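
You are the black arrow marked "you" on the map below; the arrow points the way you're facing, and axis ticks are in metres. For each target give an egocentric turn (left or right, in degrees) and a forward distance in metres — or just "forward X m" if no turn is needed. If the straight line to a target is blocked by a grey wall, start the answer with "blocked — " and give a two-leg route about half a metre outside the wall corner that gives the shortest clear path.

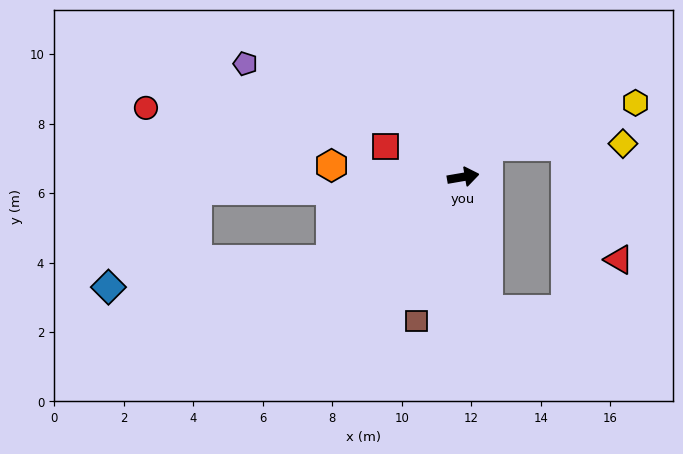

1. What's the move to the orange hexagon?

turn left 165°, forward 3.8 m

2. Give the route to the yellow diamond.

blocked — turn left 41°, forward 1.1 m, then turn right 50°, forward 3.9 m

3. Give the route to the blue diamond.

blocked — turn right 158°, forward 4.5 m, then turn right 25°, forward 6.4 m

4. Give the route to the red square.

turn left 149°, forward 2.4 m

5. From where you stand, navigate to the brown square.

turn right 118°, forward 4.4 m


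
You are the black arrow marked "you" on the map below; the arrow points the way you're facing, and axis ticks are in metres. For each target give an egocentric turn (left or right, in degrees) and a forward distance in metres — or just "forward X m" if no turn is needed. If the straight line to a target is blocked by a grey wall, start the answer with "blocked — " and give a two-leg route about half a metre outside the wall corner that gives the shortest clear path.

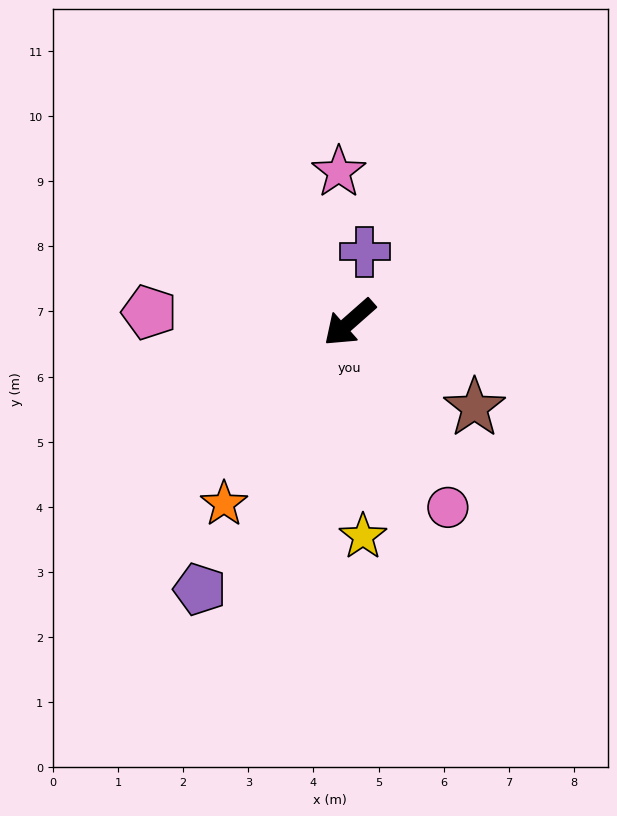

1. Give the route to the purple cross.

turn right 144°, forward 1.1 m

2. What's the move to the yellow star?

turn left 52°, forward 3.3 m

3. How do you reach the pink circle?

turn left 77°, forward 3.2 m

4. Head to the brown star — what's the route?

turn left 104°, forward 2.3 m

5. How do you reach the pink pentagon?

turn right 44°, forward 3.1 m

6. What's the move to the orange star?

turn left 14°, forward 3.4 m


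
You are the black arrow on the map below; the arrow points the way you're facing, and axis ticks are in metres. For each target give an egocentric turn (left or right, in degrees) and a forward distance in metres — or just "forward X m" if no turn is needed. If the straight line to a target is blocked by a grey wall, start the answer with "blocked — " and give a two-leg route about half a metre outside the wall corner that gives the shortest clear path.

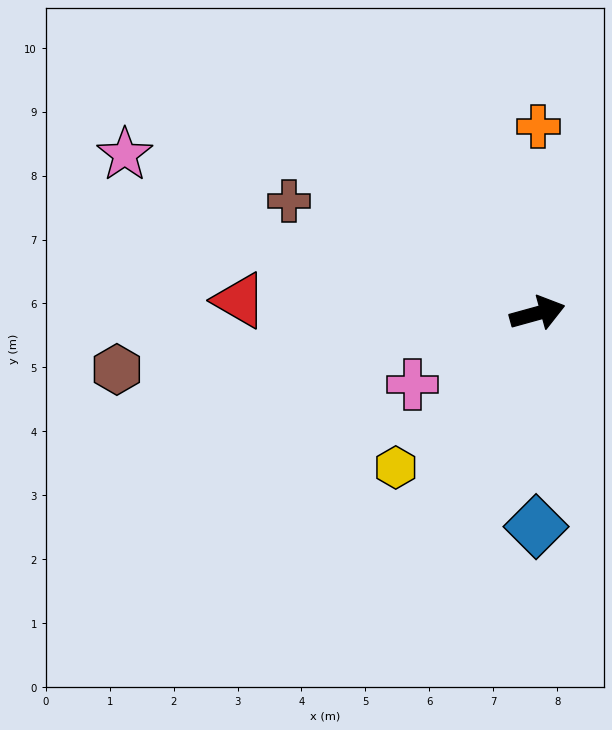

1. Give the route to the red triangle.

turn left 162°, forward 4.7 m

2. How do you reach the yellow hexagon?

turn right 148°, forward 3.3 m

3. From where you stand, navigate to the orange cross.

turn left 74°, forward 2.9 m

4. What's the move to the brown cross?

turn left 140°, forward 4.3 m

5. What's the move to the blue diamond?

turn right 106°, forward 3.3 m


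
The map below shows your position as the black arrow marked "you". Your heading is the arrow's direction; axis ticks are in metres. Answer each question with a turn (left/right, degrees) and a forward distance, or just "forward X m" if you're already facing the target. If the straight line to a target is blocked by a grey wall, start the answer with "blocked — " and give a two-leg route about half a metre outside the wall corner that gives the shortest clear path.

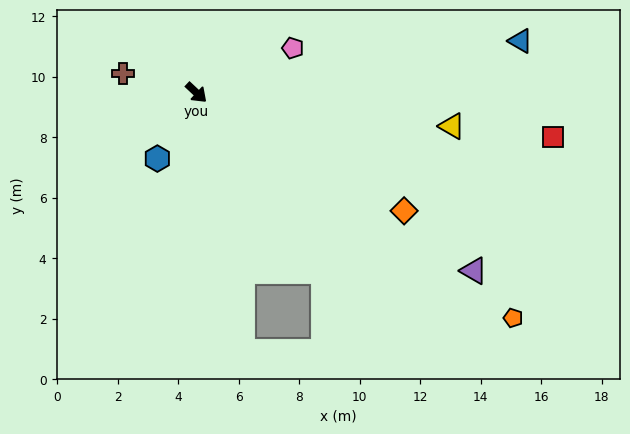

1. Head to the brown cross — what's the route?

turn right 152°, forward 2.5 m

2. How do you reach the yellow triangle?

turn left 36°, forward 8.5 m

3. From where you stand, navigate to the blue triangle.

turn left 52°, forward 10.8 m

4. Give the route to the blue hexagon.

turn right 77°, forward 2.5 m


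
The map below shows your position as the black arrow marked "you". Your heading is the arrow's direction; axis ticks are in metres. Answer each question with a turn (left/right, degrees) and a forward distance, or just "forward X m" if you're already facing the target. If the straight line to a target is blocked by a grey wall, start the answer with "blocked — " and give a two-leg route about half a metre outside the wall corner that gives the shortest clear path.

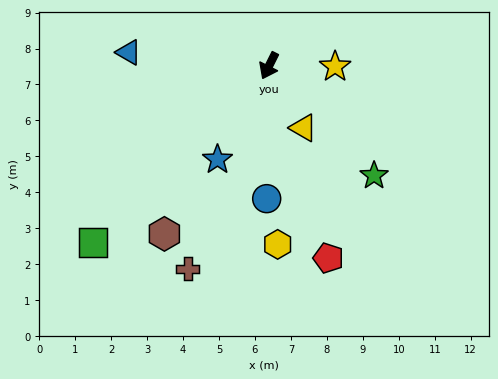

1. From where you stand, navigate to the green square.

turn right 18°, forward 6.9 m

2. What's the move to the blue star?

turn right 2°, forward 3.0 m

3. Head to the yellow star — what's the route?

turn left 116°, forward 1.8 m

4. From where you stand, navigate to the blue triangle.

turn right 69°, forward 3.9 m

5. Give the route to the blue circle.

turn left 26°, forward 3.7 m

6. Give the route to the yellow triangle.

turn left 55°, forward 2.0 m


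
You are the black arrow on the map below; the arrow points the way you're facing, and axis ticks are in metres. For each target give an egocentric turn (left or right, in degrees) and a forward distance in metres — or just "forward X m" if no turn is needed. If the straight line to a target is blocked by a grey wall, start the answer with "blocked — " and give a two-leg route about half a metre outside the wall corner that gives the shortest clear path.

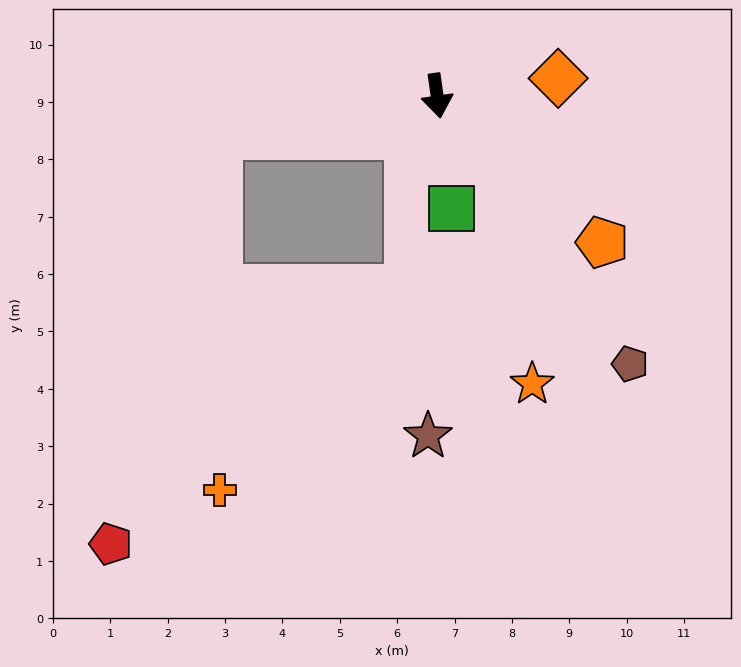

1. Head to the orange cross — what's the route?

blocked — turn right 88°, forward 3.9 m, then turn left 80°, forward 6.2 m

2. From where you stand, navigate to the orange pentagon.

turn left 40°, forward 3.8 m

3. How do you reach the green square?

forward 2.0 m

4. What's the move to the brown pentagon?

turn left 28°, forward 5.8 m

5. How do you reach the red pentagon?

blocked — turn right 88°, forward 3.9 m, then turn left 65°, forward 7.4 m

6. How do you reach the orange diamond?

turn left 90°, forward 2.1 m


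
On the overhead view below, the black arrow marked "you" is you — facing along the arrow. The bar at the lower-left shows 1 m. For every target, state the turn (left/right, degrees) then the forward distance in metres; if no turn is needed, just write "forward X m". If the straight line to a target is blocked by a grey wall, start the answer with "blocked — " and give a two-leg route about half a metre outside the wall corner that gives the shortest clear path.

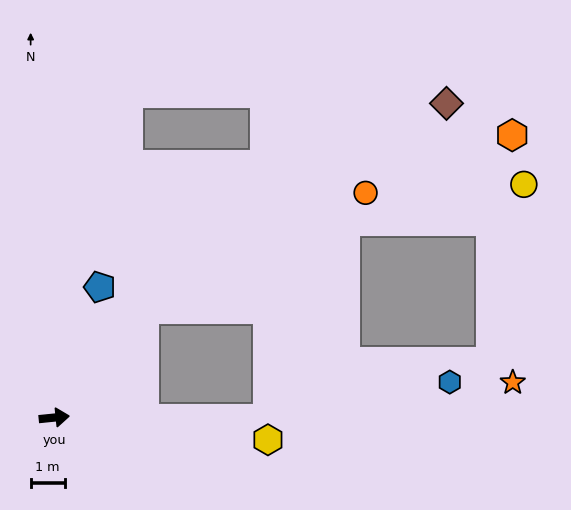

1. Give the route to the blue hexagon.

blocked — turn right 6°, forward 6.3 m, then turn left 11°, forward 5.5 m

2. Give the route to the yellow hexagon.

turn right 12°, forward 6.3 m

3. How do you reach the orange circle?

blocked — turn left 44°, forward 4.1 m, then turn right 22°, forward 7.4 m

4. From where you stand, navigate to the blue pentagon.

turn left 65°, forward 4.1 m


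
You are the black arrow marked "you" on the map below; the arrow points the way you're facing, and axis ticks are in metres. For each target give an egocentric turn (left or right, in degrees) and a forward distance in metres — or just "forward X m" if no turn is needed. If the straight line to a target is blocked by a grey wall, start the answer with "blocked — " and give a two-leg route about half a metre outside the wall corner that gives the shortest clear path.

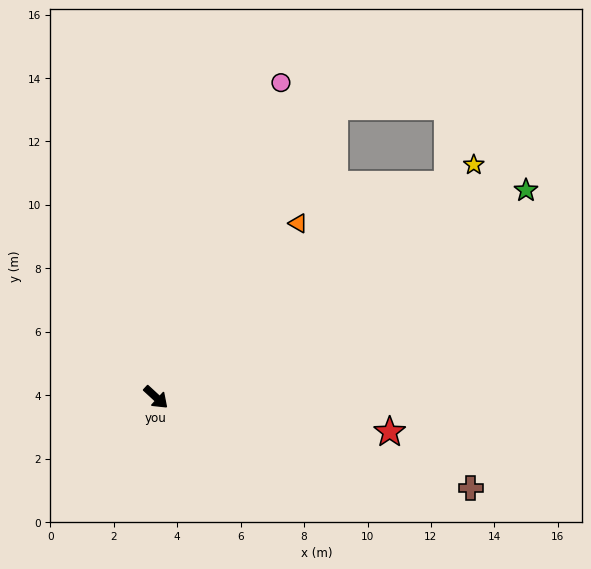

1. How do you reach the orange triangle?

turn left 93°, forward 7.1 m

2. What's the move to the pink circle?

turn left 111°, forward 10.7 m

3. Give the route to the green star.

turn left 72°, forward 13.4 m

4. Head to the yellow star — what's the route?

turn left 79°, forward 12.4 m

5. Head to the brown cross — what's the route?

turn left 26°, forward 10.3 m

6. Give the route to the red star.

turn left 34°, forward 7.5 m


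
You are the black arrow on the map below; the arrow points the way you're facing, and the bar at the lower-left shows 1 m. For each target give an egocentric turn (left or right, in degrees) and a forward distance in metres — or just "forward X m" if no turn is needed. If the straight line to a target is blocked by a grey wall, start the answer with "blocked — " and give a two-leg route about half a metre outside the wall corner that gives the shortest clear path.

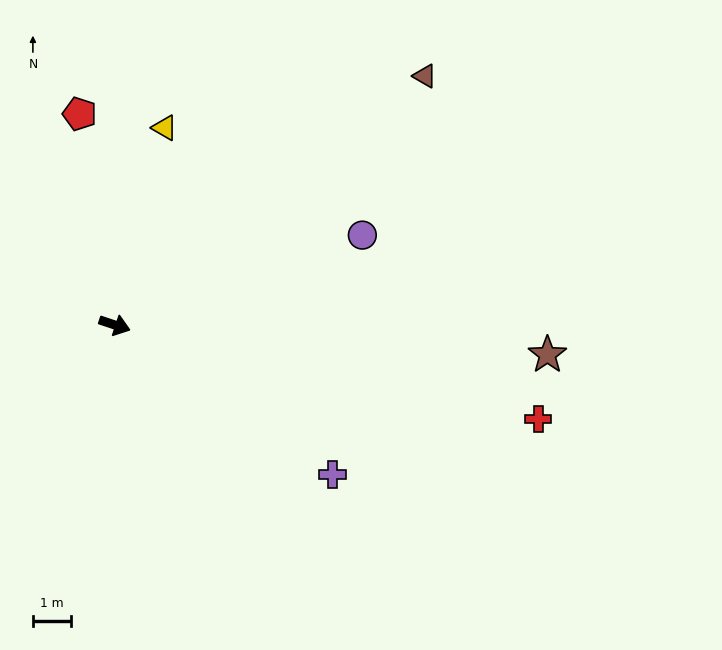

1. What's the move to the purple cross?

turn right 16°, forward 6.9 m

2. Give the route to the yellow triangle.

turn left 94°, forward 5.3 m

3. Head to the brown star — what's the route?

turn left 15°, forward 11.3 m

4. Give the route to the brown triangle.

turn left 57°, forward 10.3 m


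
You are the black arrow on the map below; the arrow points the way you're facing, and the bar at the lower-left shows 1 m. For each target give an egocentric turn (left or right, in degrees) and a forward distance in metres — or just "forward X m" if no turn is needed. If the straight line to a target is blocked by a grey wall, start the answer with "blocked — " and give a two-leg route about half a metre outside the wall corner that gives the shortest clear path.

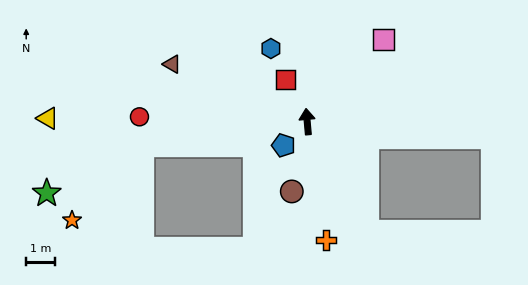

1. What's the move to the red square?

turn left 22°, forward 1.7 m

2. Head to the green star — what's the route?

blocked — turn left 93°, forward 5.8 m, then turn left 18°, forward 3.7 m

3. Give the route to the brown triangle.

turn left 62°, forward 5.1 m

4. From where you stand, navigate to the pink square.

turn right 48°, forward 3.9 m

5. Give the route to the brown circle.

turn left 162°, forward 2.5 m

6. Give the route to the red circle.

turn left 83°, forward 5.8 m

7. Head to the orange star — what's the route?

blocked — turn left 93°, forward 5.8 m, then turn left 39°, forward 3.6 m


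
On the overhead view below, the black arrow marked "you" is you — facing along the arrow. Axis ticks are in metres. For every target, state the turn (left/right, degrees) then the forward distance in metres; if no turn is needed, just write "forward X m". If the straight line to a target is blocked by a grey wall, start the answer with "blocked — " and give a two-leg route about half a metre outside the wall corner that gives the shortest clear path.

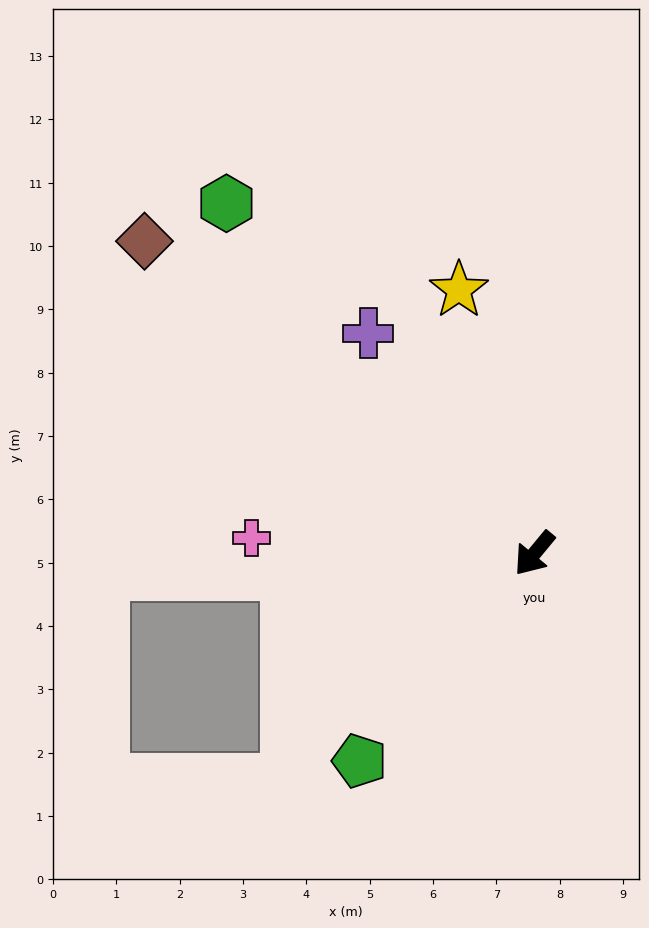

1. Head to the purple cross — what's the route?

turn right 103°, forward 4.4 m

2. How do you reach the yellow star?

turn right 124°, forward 4.3 m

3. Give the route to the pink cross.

turn right 53°, forward 4.5 m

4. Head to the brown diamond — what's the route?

turn right 89°, forward 7.9 m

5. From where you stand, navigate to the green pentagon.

forward 4.3 m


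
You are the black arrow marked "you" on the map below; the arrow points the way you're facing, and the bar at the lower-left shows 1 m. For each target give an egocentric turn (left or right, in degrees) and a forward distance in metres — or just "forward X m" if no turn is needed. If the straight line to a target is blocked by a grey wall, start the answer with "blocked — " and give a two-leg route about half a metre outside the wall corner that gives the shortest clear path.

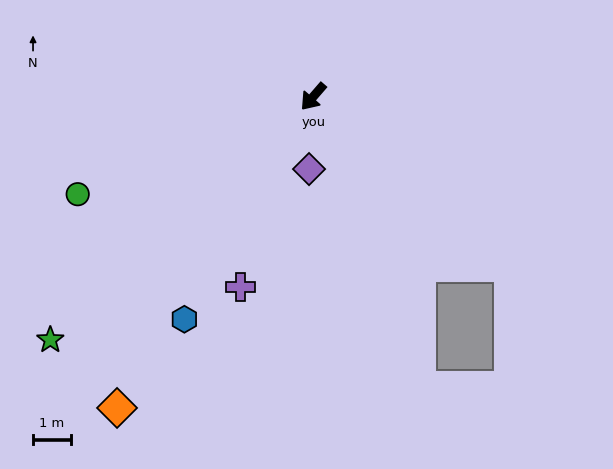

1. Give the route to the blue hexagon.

turn left 11°, forward 6.8 m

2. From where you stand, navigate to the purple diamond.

turn left 38°, forward 1.9 m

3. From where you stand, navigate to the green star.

turn right 6°, forward 9.5 m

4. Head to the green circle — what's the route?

turn right 27°, forward 6.7 m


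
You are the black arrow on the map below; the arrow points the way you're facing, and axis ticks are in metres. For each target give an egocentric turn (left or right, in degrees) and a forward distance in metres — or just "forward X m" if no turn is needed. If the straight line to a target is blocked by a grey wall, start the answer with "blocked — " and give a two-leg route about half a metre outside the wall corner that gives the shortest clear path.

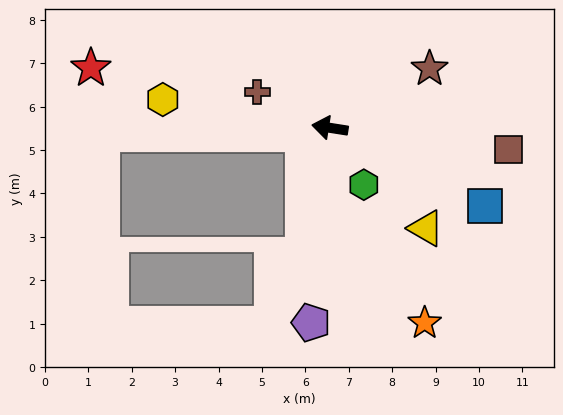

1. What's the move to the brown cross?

turn right 18°, forward 1.9 m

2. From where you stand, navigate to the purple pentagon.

turn left 93°, forward 4.5 m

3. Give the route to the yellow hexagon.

forward 3.9 m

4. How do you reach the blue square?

turn left 162°, forward 4.0 m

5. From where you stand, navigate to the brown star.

turn right 140°, forward 2.7 m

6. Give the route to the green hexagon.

turn left 130°, forward 1.5 m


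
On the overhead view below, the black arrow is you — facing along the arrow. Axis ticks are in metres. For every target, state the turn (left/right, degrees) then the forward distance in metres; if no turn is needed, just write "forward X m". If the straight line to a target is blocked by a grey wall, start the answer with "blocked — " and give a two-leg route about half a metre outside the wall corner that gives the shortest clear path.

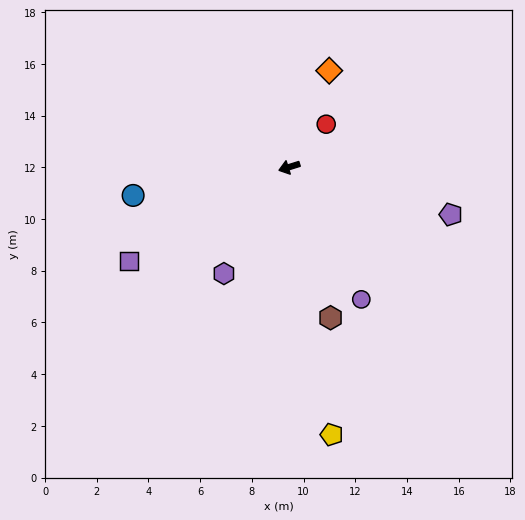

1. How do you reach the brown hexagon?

turn left 88°, forward 6.0 m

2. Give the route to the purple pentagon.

turn left 146°, forward 6.5 m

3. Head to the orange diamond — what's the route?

turn right 130°, forward 4.0 m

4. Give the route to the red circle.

turn right 148°, forward 2.2 m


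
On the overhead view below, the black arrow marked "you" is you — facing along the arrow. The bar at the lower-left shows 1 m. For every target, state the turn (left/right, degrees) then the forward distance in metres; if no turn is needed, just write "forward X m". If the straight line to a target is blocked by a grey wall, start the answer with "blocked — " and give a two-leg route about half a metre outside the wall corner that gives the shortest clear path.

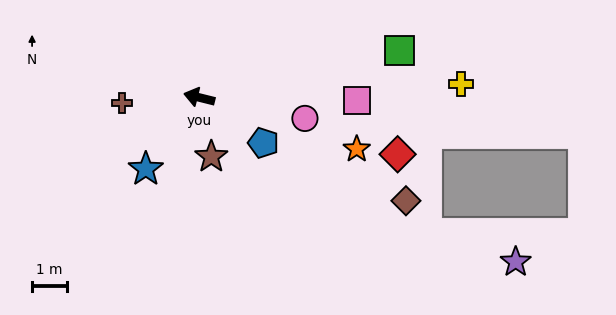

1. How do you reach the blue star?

turn left 67°, forward 2.5 m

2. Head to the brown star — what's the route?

turn left 116°, forward 1.7 m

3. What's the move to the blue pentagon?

turn left 159°, forward 2.2 m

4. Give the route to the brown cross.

turn left 18°, forward 2.2 m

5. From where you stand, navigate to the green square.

turn right 153°, forward 5.8 m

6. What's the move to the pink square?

turn right 167°, forward 4.5 m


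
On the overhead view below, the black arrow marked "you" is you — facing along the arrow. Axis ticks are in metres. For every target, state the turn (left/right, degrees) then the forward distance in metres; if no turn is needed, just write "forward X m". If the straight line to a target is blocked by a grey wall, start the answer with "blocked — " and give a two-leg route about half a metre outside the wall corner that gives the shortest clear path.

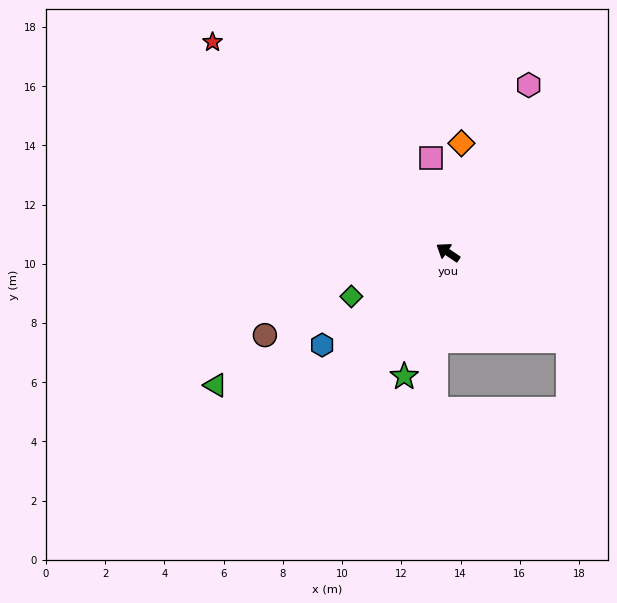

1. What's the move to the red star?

turn right 8°, forward 10.7 m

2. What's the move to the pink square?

turn right 46°, forward 3.2 m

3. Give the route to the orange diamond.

turn right 63°, forward 3.7 m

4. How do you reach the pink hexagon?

turn right 82°, forward 6.3 m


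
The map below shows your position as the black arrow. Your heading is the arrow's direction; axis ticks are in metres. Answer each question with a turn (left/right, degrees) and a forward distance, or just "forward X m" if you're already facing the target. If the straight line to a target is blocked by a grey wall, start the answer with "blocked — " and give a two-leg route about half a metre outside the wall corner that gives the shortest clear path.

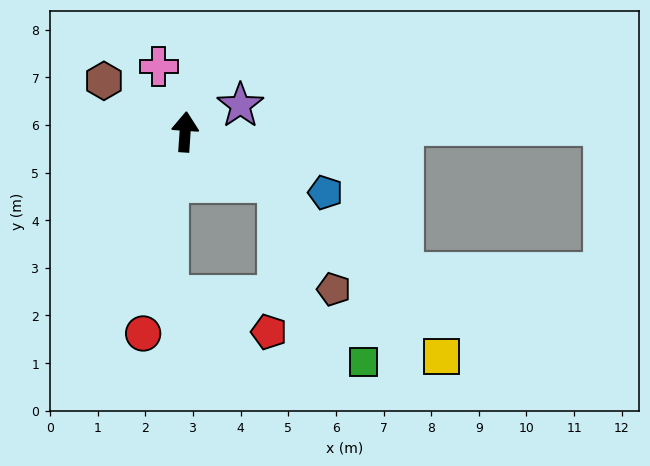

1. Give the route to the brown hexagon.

turn left 62°, forward 2.0 m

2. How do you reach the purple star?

turn right 61°, forward 1.3 m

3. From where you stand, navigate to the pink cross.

turn left 26°, forward 1.5 m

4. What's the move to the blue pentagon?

turn right 110°, forward 3.2 m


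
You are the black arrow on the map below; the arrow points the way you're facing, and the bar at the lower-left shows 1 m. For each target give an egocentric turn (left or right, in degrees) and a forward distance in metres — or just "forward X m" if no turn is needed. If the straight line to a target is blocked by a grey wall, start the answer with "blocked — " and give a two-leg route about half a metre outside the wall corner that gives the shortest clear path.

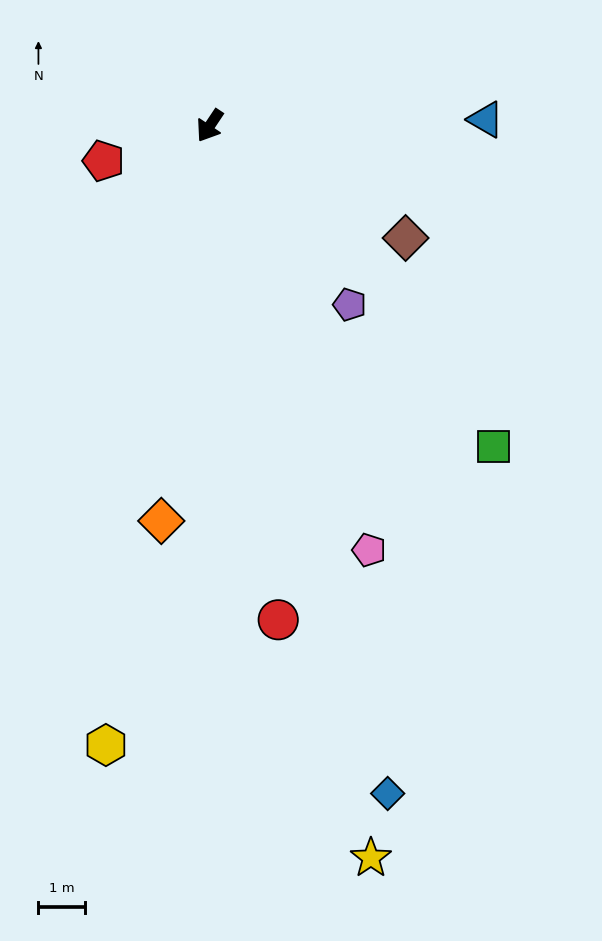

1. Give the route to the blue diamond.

turn left 49°, forward 14.9 m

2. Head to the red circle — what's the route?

turn left 42°, forward 10.7 m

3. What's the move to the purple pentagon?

turn left 72°, forward 4.9 m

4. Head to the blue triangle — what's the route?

turn left 125°, forward 5.9 m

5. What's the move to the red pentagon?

turn right 38°, forward 2.4 m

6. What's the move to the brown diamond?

turn left 94°, forward 4.9 m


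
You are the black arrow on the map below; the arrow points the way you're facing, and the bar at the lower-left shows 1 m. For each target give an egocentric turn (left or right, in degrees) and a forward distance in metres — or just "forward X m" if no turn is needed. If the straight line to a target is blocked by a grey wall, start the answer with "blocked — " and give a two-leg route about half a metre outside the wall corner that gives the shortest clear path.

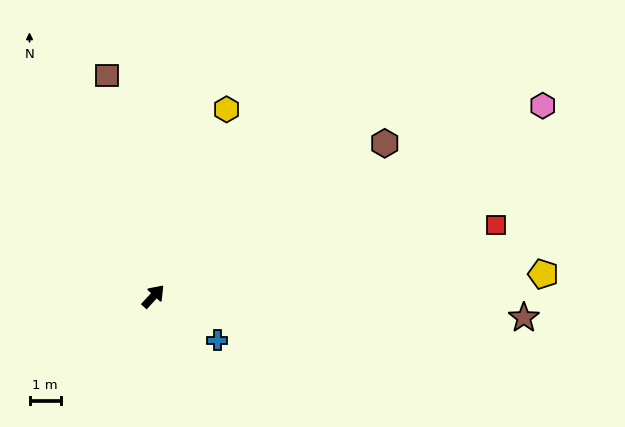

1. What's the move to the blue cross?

turn right 82°, forward 2.5 m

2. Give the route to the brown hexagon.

turn right 14°, forward 8.8 m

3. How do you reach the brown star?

turn right 51°, forward 11.8 m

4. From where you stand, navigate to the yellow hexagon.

turn left 21°, forward 6.4 m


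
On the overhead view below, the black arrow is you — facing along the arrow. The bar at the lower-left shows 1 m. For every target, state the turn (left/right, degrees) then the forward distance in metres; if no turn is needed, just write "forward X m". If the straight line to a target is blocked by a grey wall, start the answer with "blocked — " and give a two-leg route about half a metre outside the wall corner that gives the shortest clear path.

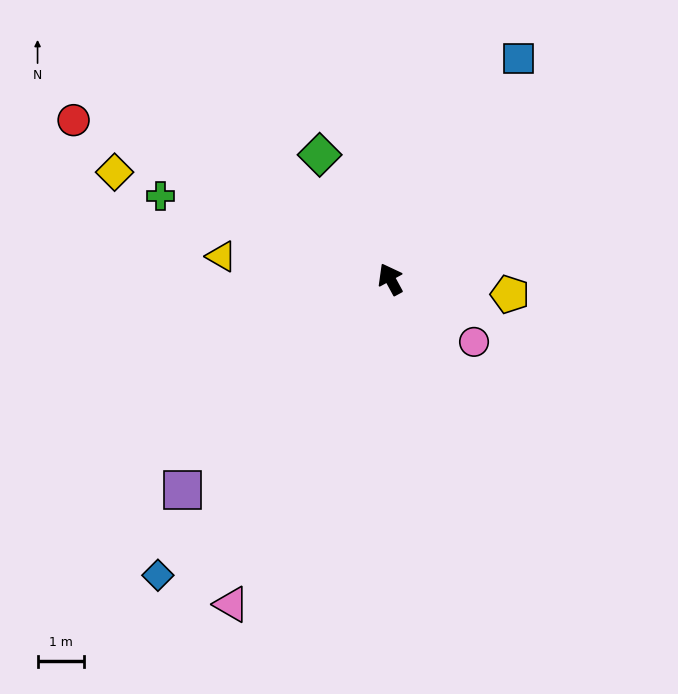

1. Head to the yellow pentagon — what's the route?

turn right 126°, forward 2.6 m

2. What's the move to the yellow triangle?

turn left 54°, forward 3.7 m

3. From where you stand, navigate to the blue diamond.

turn left 113°, forward 8.2 m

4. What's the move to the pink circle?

turn right 155°, forward 2.3 m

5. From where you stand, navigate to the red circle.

turn left 35°, forward 7.7 m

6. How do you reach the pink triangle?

turn left 125°, forward 7.8 m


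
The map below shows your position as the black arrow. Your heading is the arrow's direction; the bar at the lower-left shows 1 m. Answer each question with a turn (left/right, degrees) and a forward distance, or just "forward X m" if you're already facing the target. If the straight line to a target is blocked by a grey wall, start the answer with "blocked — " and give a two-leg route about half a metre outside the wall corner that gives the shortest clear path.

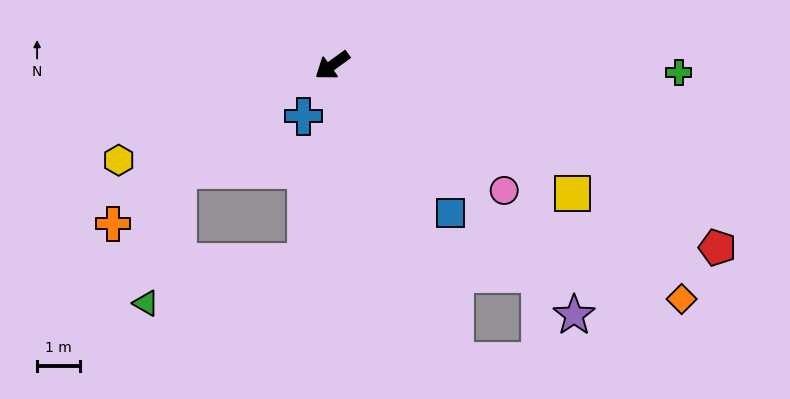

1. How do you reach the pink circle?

turn left 108°, forward 4.9 m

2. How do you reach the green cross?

turn left 143°, forward 8.0 m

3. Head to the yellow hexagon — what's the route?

turn right 12°, forward 5.4 m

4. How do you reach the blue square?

turn left 93°, forward 4.4 m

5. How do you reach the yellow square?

turn left 116°, forward 6.3 m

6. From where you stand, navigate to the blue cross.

turn left 25°, forward 1.3 m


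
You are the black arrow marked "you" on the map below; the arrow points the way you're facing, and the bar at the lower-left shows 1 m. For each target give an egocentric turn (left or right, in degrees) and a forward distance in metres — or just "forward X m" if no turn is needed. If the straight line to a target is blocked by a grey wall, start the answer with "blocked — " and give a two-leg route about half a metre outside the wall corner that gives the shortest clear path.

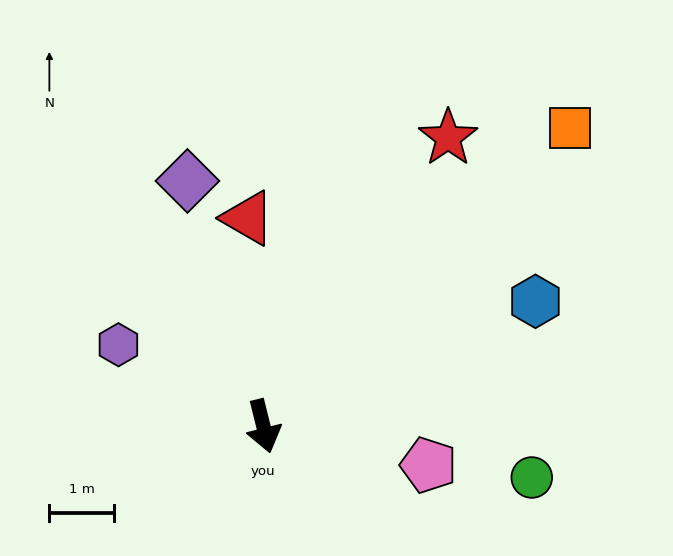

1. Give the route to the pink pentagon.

turn left 63°, forward 2.6 m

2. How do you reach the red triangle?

turn left 170°, forward 3.2 m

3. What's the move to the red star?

turn left 133°, forward 5.3 m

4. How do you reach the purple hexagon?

turn right 133°, forward 2.6 m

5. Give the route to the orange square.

turn left 120°, forward 6.6 m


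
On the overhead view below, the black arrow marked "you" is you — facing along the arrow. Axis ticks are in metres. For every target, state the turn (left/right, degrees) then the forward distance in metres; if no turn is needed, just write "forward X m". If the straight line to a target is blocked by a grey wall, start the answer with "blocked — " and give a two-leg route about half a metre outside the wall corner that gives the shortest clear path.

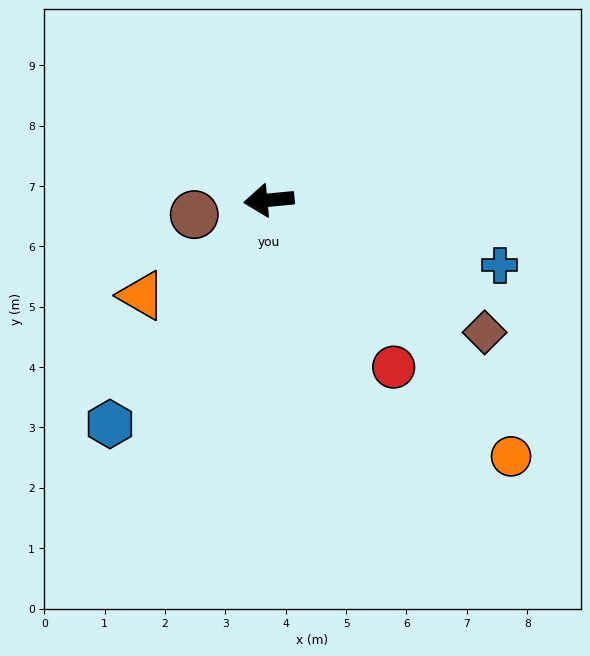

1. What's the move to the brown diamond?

turn left 143°, forward 4.2 m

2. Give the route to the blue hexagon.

turn left 49°, forward 4.5 m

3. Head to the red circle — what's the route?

turn left 121°, forward 3.5 m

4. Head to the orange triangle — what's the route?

turn left 31°, forward 2.6 m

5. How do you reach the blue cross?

turn left 159°, forward 4.0 m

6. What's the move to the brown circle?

turn left 6°, forward 1.3 m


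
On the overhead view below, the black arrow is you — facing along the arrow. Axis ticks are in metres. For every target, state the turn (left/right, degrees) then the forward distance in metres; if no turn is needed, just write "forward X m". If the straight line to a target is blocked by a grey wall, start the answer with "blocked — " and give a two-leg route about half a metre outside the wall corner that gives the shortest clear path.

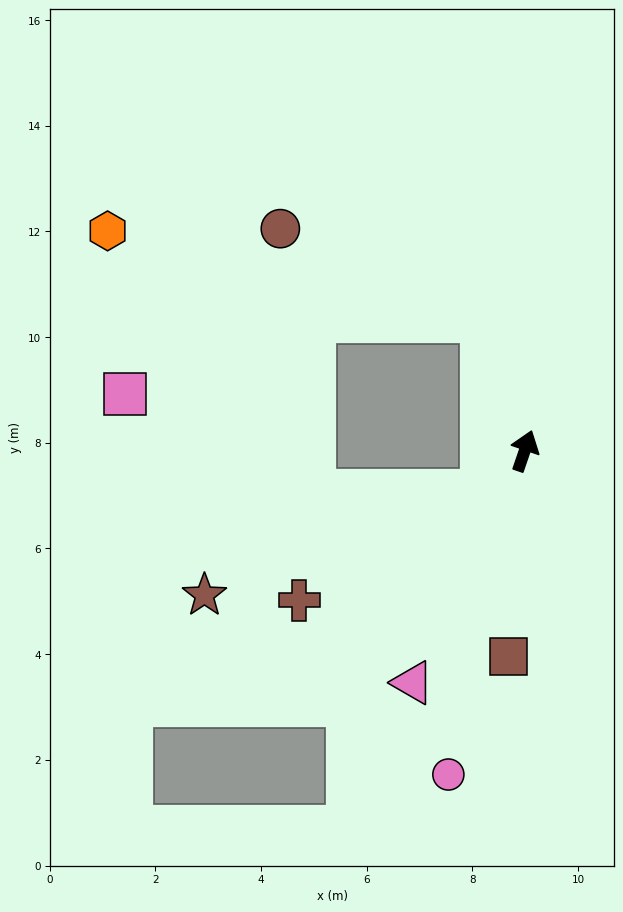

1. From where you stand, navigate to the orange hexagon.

blocked — turn left 37°, forward 2.6 m, then turn left 58°, forward 7.3 m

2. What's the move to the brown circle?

blocked — turn left 37°, forward 2.6 m, then turn left 48°, forward 4.2 m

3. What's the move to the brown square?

turn right 166°, forward 3.9 m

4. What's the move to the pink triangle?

turn left 173°, forward 4.9 m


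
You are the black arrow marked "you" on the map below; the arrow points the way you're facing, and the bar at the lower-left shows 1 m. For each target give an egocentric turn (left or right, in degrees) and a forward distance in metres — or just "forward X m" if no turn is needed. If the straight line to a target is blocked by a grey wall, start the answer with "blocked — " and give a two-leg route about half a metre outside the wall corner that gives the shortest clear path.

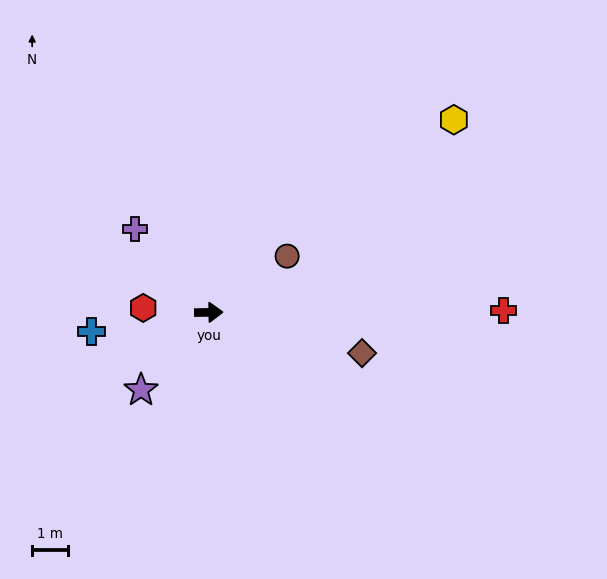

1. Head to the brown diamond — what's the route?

turn right 16°, forward 4.5 m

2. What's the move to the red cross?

forward 8.3 m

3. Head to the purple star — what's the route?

turn right 132°, forward 2.9 m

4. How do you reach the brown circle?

turn left 35°, forward 2.7 m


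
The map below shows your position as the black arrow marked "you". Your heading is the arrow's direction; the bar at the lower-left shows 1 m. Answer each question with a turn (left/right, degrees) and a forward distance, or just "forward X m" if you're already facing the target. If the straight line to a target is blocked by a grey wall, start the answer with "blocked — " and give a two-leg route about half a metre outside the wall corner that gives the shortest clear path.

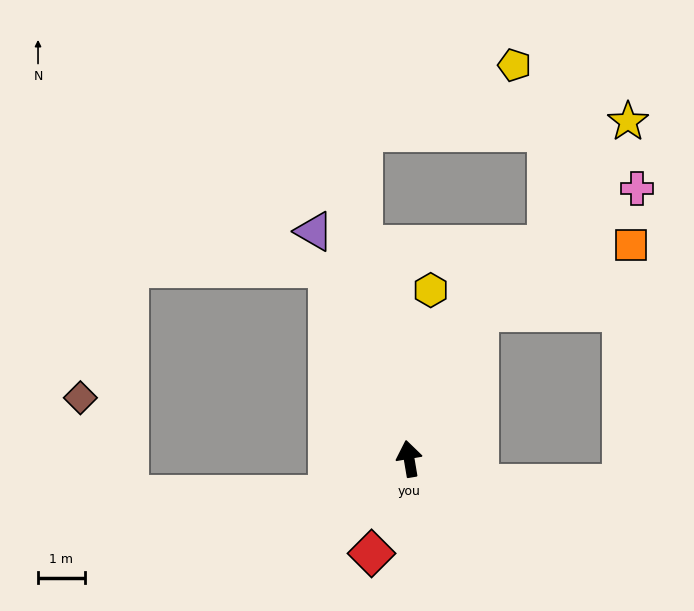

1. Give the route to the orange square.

blocked — turn right 35°, forward 3.5 m, then turn right 41°, forward 3.6 m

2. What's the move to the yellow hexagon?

turn right 17°, forward 3.6 m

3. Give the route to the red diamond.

turn left 149°, forward 2.2 m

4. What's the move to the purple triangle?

turn left 13°, forward 5.3 m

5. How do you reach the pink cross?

blocked — turn right 35°, forward 3.5 m, then turn right 27°, forward 4.3 m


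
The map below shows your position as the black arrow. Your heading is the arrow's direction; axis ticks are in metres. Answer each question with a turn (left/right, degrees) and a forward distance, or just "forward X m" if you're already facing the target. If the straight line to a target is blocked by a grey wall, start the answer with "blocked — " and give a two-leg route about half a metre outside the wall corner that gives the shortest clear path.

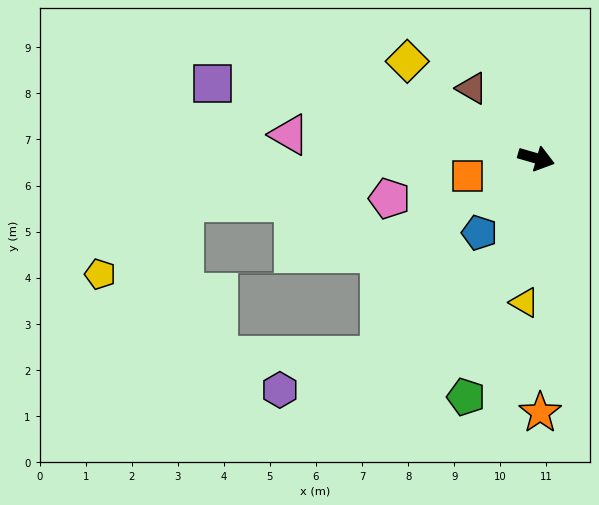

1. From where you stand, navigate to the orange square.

turn right 149°, forward 1.5 m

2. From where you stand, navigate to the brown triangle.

turn left 149°, forward 2.1 m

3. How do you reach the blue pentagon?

turn right 111°, forward 2.0 m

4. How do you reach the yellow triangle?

turn right 79°, forward 3.1 m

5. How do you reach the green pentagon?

turn right 90°, forward 5.4 m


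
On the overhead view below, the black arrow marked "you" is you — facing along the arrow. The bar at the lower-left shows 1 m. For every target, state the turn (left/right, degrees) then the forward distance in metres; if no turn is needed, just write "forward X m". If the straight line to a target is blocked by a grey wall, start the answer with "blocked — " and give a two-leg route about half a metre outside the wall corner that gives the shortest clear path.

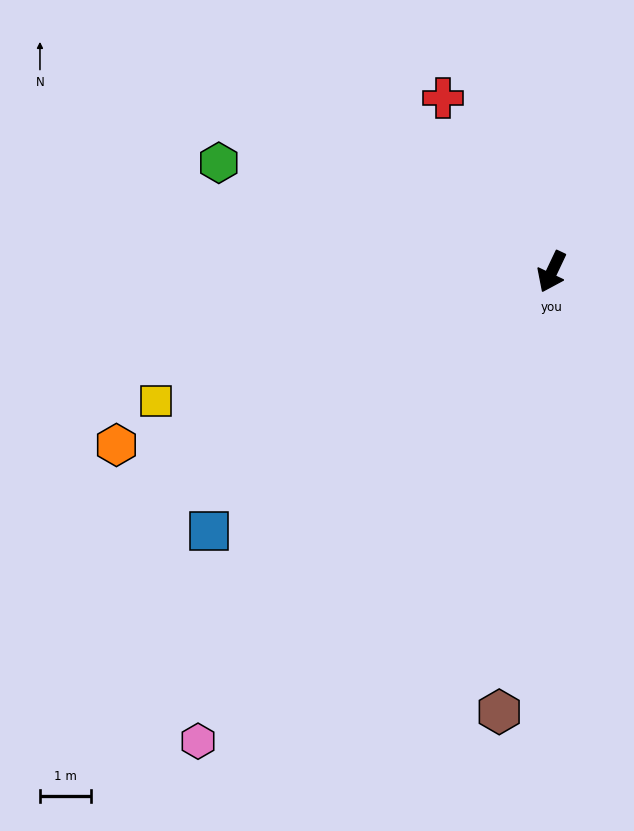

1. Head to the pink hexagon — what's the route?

turn right 12°, forward 11.6 m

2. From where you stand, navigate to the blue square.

turn right 28°, forward 8.5 m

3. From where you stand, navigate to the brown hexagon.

turn left 19°, forward 8.7 m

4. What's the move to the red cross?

turn right 123°, forward 4.0 m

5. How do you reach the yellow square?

turn right 47°, forward 8.2 m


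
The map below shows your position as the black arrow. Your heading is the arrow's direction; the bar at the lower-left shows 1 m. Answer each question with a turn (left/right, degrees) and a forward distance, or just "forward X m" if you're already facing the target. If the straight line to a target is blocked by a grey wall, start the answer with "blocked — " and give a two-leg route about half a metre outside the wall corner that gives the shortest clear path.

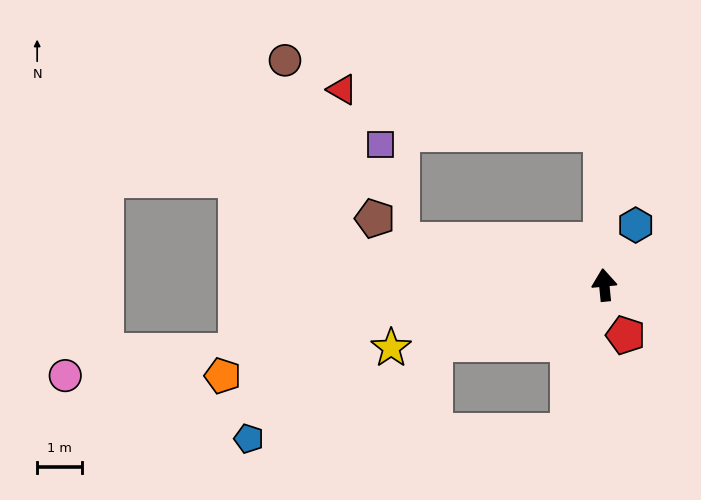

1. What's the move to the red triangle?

blocked — turn right 5°, forward 3.4 m, then turn left 80°, forward 5.9 m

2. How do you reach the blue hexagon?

turn right 33°, forward 1.5 m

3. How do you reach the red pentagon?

turn right 163°, forward 1.2 m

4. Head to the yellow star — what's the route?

turn left 101°, forward 5.0 m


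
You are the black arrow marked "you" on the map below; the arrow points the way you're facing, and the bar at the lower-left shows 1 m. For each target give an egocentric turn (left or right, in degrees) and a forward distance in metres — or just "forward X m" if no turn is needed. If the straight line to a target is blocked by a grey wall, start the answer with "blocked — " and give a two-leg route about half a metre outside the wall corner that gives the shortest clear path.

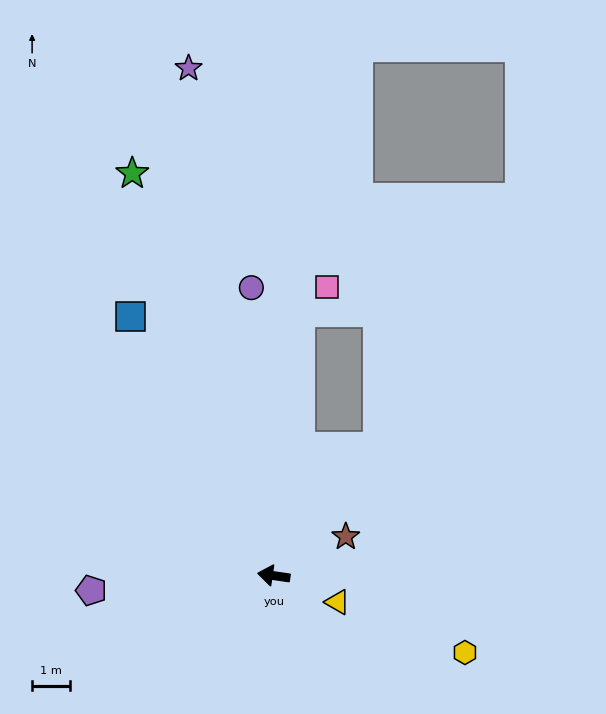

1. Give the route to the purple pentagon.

turn left 13°, forward 4.8 m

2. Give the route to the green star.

turn right 62°, forward 11.1 m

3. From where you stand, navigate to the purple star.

turn right 72°, forward 13.4 m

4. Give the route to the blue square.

turn right 53°, forward 7.7 m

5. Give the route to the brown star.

turn right 143°, forward 2.1 m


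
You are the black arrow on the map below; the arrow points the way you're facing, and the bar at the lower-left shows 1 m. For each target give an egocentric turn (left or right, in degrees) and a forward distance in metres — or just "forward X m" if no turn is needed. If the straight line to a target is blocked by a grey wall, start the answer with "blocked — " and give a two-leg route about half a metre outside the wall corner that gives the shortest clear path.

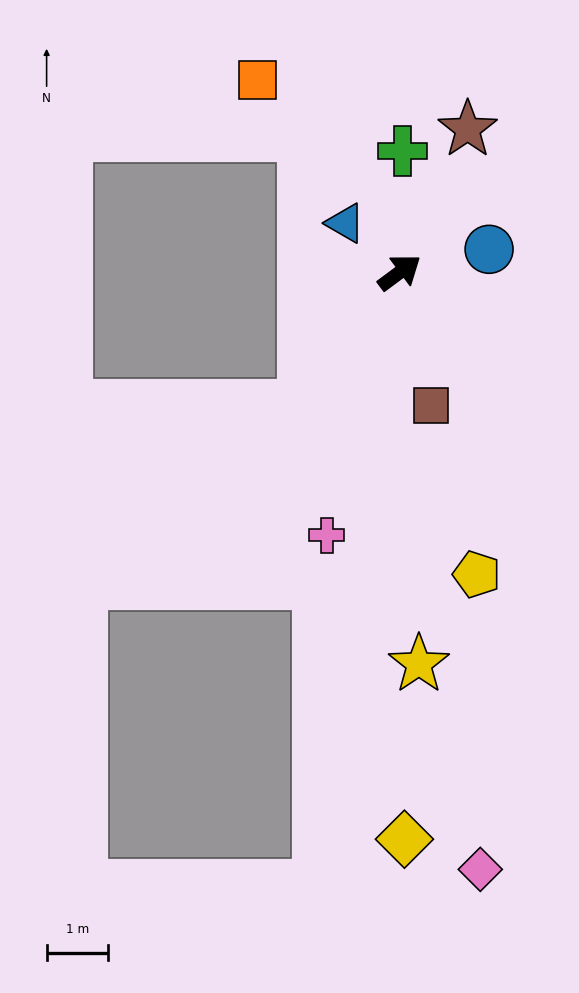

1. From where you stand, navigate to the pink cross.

turn right 142°, forward 4.4 m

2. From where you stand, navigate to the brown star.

turn left 28°, forward 2.6 m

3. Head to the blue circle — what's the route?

turn right 22°, forward 1.5 m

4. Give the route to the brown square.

turn right 113°, forward 2.2 m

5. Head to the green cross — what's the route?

turn left 52°, forward 2.0 m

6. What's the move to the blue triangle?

turn left 101°, forward 1.2 m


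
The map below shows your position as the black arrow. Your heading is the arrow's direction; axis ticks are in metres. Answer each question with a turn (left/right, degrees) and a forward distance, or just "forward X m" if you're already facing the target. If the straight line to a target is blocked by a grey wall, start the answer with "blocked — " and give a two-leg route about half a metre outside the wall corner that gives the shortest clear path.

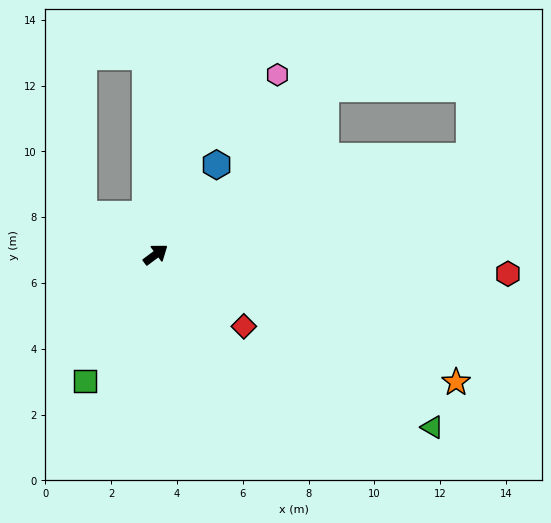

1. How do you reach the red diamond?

turn right 76°, forward 3.5 m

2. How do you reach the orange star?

turn right 60°, forward 9.9 m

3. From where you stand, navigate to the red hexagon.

turn right 40°, forward 10.7 m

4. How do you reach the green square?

turn right 156°, forward 4.4 m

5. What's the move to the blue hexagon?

turn left 19°, forward 3.3 m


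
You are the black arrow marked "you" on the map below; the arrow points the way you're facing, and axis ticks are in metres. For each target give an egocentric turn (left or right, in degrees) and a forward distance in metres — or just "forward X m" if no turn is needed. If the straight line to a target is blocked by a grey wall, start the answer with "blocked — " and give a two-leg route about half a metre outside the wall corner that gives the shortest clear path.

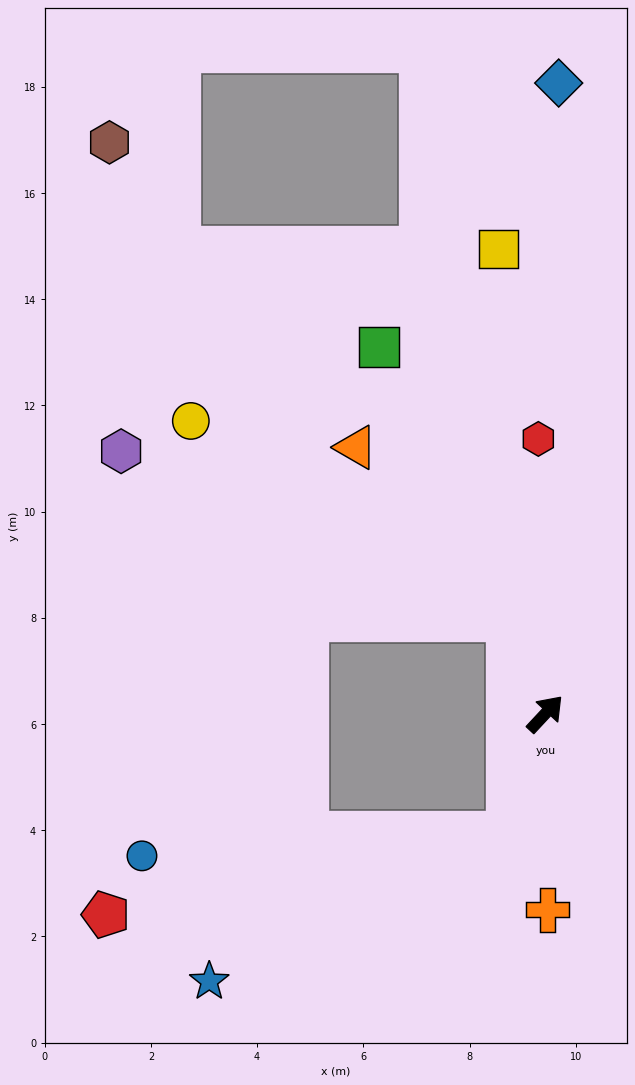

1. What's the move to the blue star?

blocked — turn right 154°, forward 2.4 m, then turn right 47°, forward 6.3 m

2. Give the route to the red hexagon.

turn left 44°, forward 5.2 m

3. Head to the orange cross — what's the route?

turn right 136°, forward 3.7 m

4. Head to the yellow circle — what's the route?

blocked — turn left 64°, forward 1.9 m, then turn left 37°, forward 7.1 m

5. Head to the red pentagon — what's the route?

blocked — turn right 154°, forward 2.4 m, then turn right 62°, forward 7.7 m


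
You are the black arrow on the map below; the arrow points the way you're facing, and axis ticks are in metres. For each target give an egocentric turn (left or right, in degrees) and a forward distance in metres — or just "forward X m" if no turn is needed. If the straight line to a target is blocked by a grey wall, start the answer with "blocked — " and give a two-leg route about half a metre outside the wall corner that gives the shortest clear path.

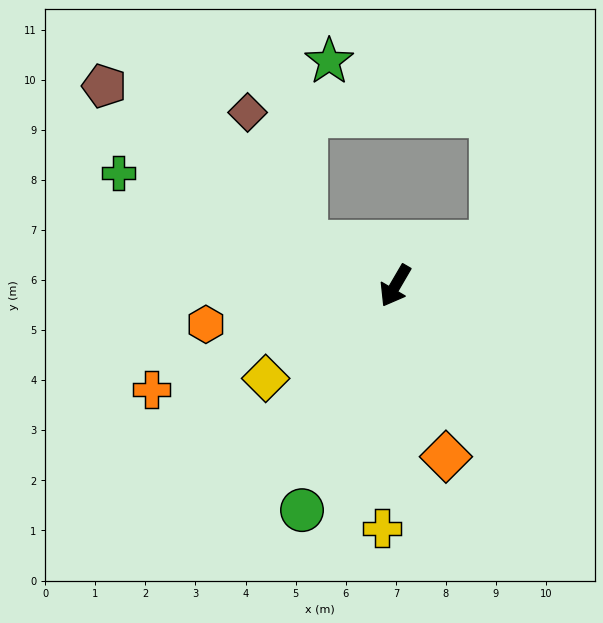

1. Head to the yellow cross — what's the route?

turn left 27°, forward 4.8 m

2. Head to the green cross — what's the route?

turn right 82°, forward 6.0 m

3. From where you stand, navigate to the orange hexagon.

turn right 48°, forward 3.9 m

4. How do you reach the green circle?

turn left 8°, forward 4.9 m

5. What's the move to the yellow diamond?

turn right 24°, forward 3.2 m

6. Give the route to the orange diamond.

turn left 47°, forward 3.6 m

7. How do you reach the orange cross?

turn right 37°, forward 5.3 m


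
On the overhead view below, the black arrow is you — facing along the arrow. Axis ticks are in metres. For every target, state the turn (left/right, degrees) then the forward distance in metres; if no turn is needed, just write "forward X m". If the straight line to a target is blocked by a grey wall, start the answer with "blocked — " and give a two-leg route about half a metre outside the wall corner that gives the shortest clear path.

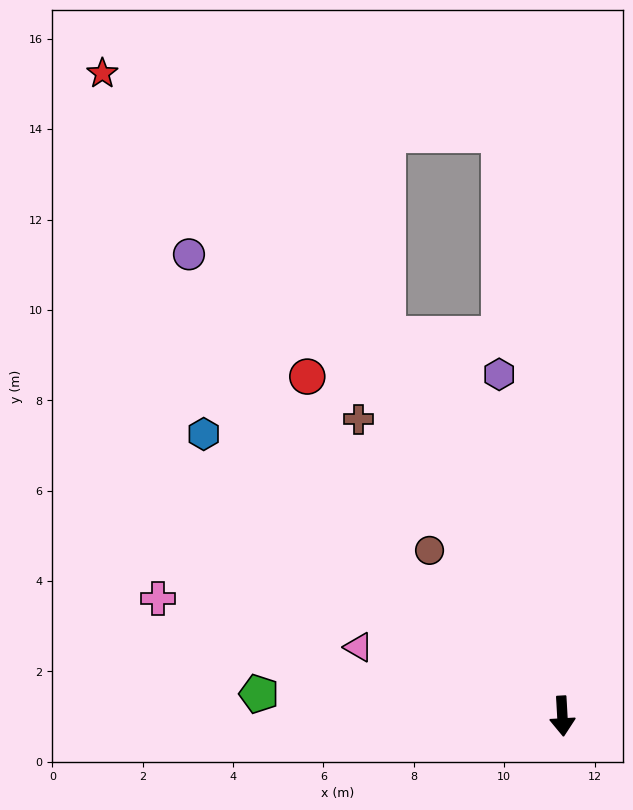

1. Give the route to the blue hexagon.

turn right 131°, forward 10.1 m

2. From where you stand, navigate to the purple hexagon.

turn right 173°, forward 7.7 m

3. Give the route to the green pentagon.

turn right 97°, forward 6.7 m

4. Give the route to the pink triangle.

turn right 112°, forward 4.8 m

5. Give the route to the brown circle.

turn right 145°, forward 4.7 m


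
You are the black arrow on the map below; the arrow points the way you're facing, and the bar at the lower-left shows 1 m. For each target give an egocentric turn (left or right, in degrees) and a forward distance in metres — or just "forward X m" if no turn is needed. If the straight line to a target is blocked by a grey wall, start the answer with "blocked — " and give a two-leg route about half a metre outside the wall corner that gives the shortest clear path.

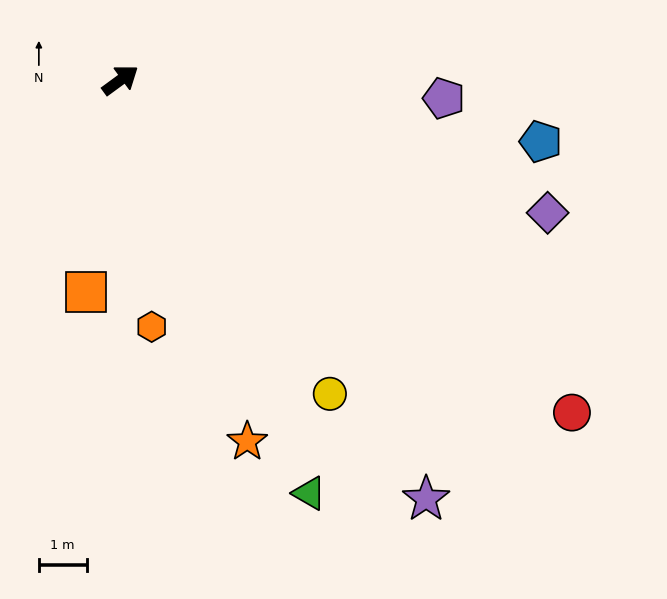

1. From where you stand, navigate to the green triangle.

turn right 102°, forward 9.5 m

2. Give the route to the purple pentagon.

turn right 39°, forward 6.8 m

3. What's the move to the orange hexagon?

turn right 119°, forward 5.2 m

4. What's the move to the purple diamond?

turn right 54°, forward 9.4 m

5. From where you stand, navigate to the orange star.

turn right 107°, forward 8.0 m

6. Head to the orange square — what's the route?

turn right 135°, forward 4.5 m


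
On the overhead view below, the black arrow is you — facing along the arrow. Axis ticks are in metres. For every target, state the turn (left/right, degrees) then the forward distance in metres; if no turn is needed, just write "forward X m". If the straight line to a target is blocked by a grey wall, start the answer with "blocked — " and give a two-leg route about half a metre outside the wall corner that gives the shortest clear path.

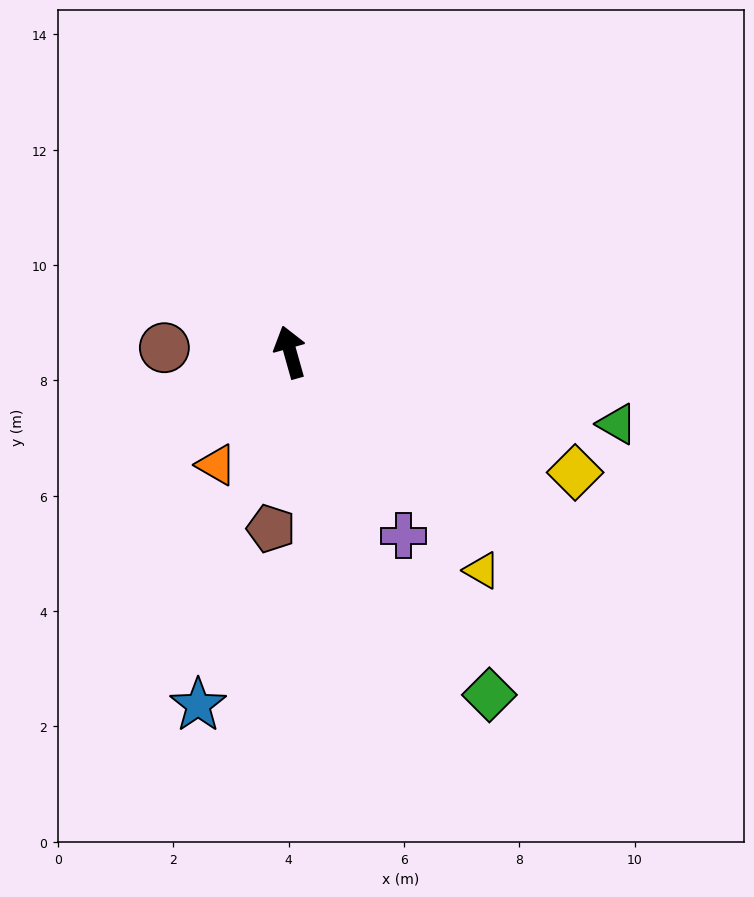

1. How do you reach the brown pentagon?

turn left 158°, forward 3.1 m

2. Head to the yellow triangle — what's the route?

turn right 154°, forward 5.0 m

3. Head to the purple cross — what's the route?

turn right 164°, forward 3.7 m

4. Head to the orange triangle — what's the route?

turn left 131°, forward 2.3 m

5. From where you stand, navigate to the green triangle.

turn right 118°, forward 5.8 m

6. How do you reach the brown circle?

turn left 72°, forward 2.2 m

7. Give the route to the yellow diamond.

turn right 129°, forward 5.4 m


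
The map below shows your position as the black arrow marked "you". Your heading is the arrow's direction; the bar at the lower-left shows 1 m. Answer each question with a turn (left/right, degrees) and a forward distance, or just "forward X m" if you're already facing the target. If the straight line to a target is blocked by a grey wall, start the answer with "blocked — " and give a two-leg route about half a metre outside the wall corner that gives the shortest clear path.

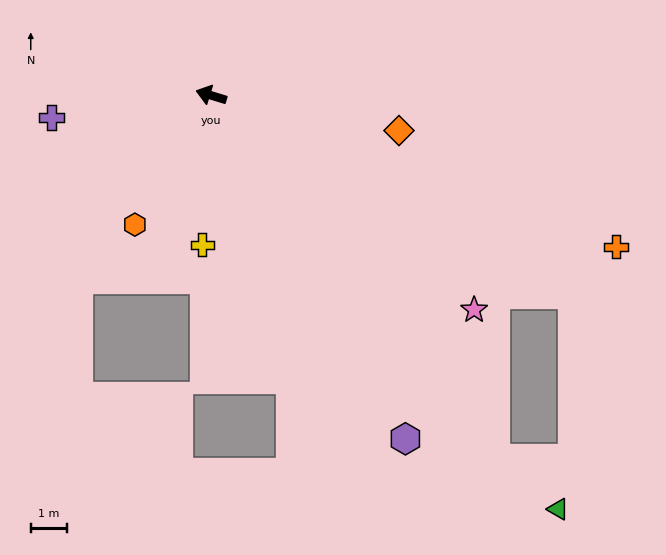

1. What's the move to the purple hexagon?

turn left 137°, forward 10.8 m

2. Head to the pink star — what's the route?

turn left 158°, forward 9.3 m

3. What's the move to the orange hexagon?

turn left 76°, forward 4.1 m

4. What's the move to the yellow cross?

turn left 104°, forward 4.1 m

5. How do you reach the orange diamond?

turn right 174°, forward 5.2 m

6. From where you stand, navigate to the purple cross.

turn left 25°, forward 4.4 m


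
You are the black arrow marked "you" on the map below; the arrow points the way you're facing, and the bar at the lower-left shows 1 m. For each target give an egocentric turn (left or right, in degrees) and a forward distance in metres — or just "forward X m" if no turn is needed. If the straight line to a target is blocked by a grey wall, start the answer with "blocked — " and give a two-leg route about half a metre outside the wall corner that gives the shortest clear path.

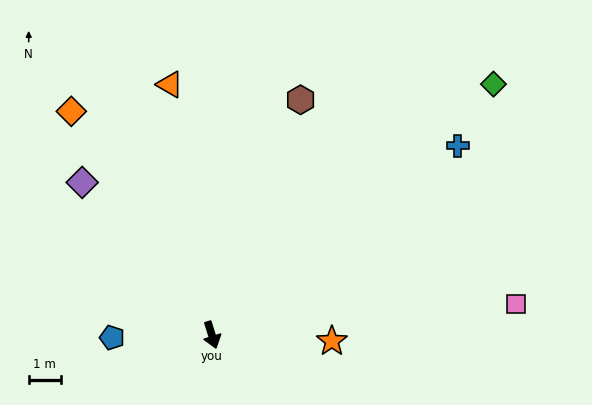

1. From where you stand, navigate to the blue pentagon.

turn right 106°, forward 3.1 m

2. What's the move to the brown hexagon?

turn left 142°, forward 7.8 m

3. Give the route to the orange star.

turn left 70°, forward 3.8 m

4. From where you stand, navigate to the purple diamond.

turn right 157°, forward 6.2 m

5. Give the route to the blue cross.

turn left 110°, forward 9.7 m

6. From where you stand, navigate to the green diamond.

turn left 114°, forward 11.8 m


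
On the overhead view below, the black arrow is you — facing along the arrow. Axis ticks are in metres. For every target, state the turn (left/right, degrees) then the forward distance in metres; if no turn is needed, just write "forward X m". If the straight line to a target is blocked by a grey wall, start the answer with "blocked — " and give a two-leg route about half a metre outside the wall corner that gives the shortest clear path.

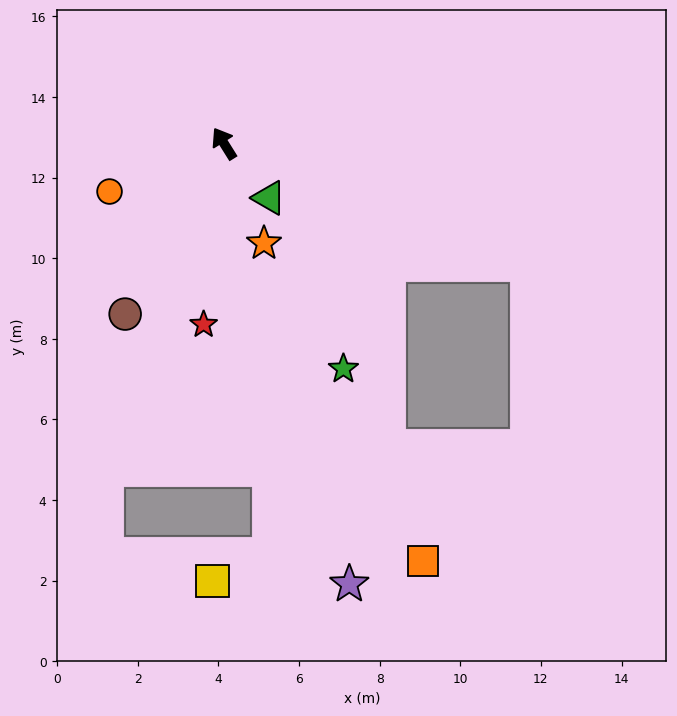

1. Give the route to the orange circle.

turn left 81°, forward 3.1 m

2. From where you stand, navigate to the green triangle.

turn right 172°, forward 1.8 m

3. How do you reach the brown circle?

turn left 118°, forward 4.9 m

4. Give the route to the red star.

turn left 142°, forward 4.5 m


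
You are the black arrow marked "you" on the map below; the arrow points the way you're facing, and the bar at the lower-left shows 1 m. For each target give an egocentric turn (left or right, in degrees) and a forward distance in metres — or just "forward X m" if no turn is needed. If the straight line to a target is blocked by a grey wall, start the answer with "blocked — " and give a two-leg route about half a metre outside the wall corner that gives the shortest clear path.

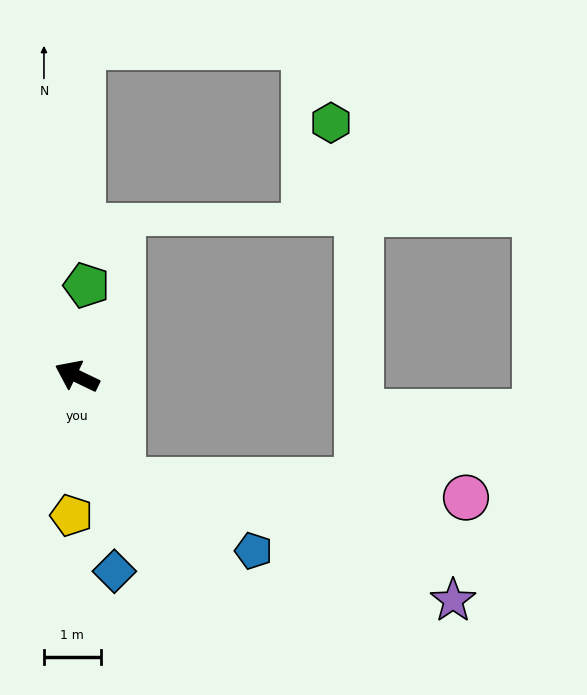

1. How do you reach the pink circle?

blocked — turn left 138°, forward 2.0 m, then turn left 65°, forward 6.1 m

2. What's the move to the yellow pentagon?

turn left 113°, forward 2.5 m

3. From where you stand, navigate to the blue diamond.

turn left 127°, forward 3.5 m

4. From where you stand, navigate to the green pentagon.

turn right 70°, forward 1.6 m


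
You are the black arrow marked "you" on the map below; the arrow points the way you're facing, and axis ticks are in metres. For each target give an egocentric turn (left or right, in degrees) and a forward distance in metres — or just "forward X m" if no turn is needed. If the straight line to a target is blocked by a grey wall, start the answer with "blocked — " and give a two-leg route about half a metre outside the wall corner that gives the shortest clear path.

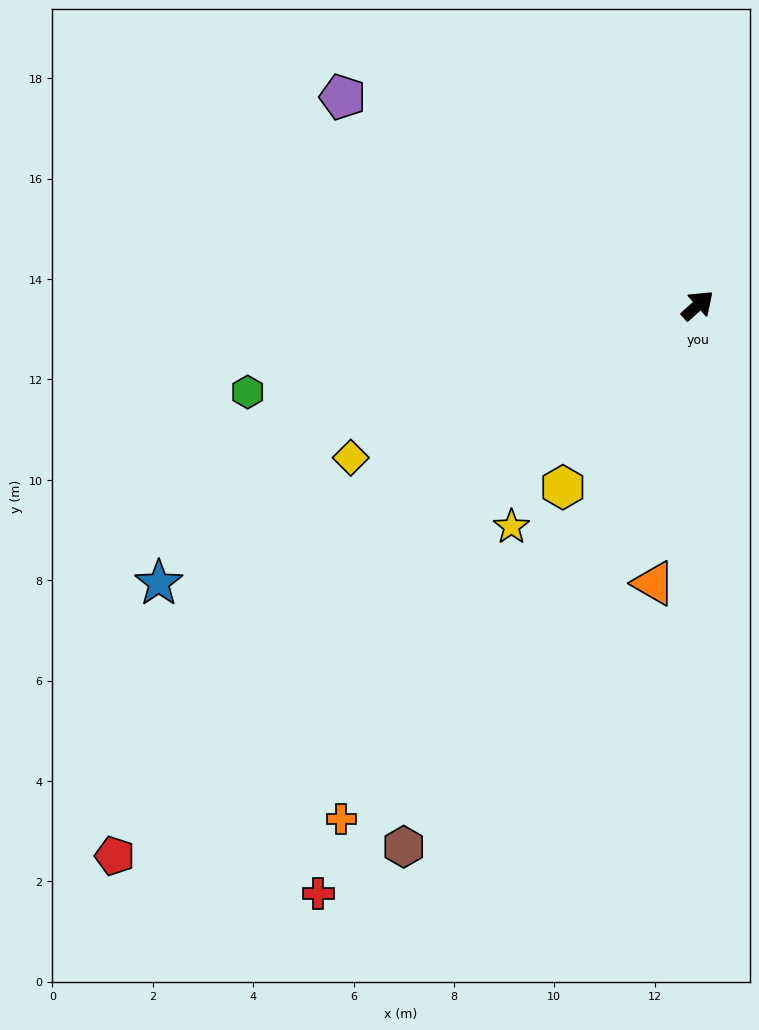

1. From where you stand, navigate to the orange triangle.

turn right 141°, forward 5.6 m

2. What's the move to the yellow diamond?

turn left 162°, forward 7.6 m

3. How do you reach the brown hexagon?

turn right 160°, forward 12.3 m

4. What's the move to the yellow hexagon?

turn right 168°, forward 4.5 m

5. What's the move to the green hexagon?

turn left 149°, forward 9.1 m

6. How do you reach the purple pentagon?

turn left 108°, forward 8.2 m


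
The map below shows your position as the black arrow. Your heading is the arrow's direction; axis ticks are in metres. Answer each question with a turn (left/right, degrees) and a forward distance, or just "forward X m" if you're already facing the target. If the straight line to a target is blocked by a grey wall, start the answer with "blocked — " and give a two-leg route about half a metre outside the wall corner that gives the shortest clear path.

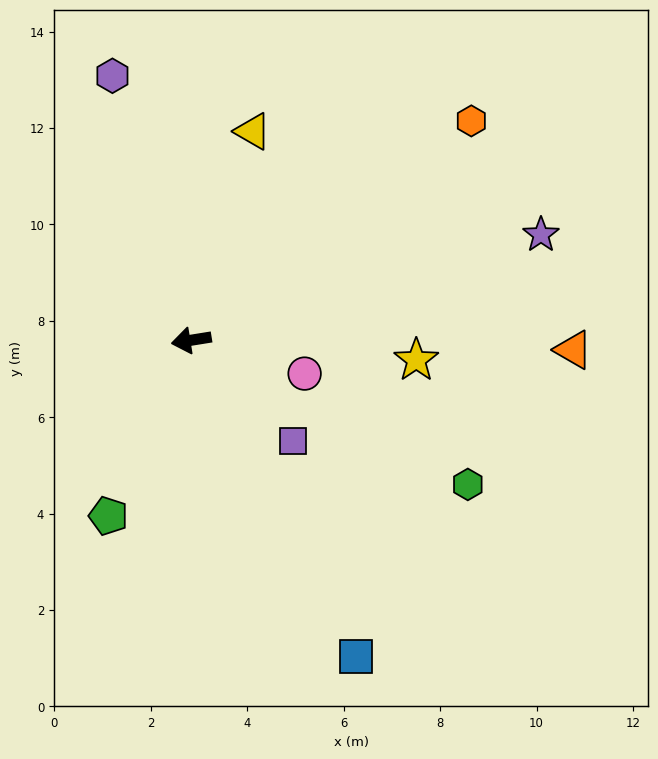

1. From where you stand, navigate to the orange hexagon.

turn right 151°, forward 7.4 m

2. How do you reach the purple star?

turn right 172°, forward 7.6 m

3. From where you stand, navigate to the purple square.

turn left 126°, forward 3.0 m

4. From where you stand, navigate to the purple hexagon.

turn right 83°, forward 5.7 m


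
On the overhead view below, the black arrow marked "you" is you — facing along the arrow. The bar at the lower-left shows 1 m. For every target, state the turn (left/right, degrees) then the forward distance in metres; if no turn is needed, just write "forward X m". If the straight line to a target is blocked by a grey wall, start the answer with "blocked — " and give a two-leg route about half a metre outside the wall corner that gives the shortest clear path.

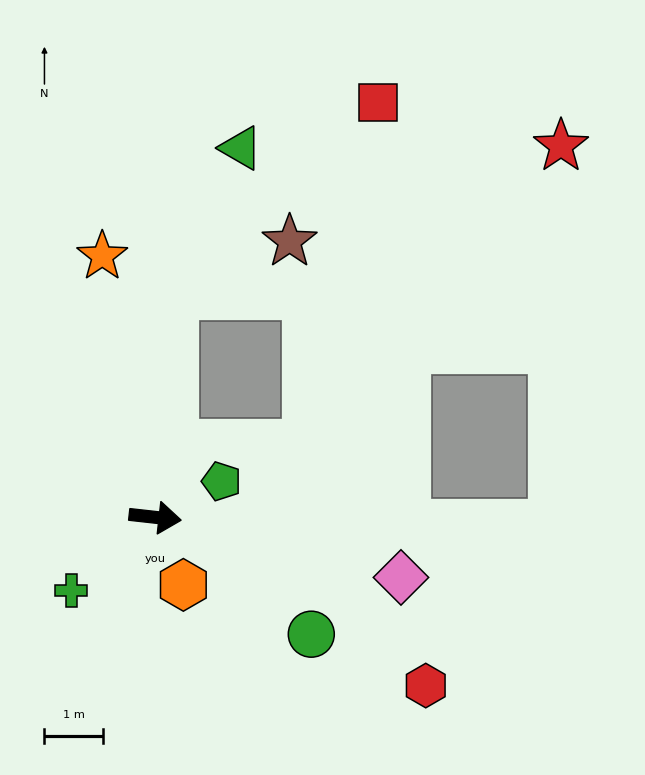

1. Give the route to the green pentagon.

turn left 35°, forward 1.3 m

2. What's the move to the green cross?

turn right 133°, forward 1.9 m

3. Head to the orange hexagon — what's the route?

turn right 61°, forward 1.2 m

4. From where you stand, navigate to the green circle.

turn right 30°, forward 3.3 m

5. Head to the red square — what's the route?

blocked — turn left 92°, forward 3.8 m, then turn right 43°, forward 4.8 m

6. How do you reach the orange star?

turn left 108°, forward 4.5 m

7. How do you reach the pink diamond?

turn right 7°, forward 4.3 m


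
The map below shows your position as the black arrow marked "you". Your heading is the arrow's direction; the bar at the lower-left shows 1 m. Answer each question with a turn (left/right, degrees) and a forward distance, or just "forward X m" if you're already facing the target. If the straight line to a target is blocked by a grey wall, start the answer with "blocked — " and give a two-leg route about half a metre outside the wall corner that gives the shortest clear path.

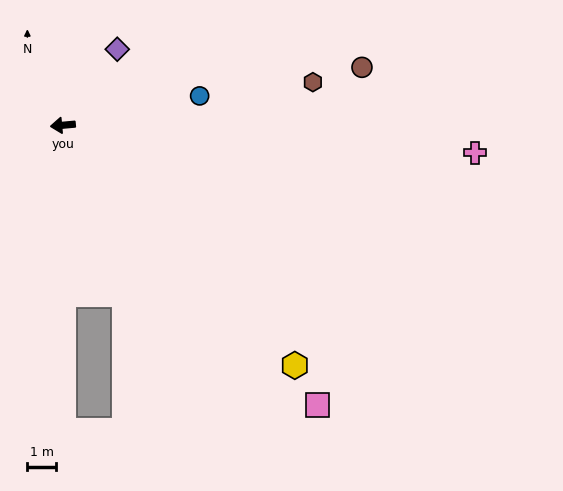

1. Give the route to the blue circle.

turn right 173°, forward 4.8 m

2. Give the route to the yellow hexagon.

turn left 129°, forward 11.5 m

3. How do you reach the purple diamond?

turn right 131°, forward 3.2 m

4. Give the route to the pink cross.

turn left 171°, forward 14.2 m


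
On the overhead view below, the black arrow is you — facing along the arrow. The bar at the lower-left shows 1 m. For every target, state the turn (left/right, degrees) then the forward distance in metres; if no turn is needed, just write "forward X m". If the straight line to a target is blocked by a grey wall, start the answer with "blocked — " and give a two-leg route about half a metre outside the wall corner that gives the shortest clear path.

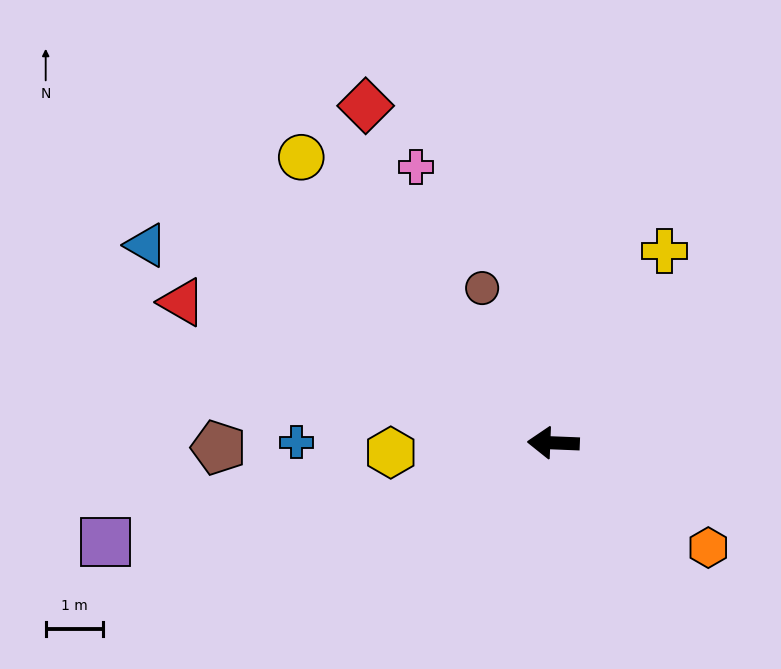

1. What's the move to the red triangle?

turn right 18°, forward 6.9 m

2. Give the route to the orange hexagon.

turn left 148°, forward 3.2 m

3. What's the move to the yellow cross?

turn right 118°, forward 3.8 m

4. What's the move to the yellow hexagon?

turn left 6°, forward 2.8 m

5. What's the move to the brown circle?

turn right 63°, forward 3.0 m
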